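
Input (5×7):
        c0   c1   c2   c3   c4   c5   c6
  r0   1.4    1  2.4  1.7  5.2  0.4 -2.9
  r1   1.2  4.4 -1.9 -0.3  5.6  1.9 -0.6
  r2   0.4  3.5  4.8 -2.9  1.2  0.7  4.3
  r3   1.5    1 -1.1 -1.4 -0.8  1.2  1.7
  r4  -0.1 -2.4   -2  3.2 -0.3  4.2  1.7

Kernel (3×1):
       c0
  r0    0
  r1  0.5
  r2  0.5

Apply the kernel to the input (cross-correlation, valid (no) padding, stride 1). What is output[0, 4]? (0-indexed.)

The receptive field on the input at this output position is [5.2 / 5.6 / 1.2]. Elementwise product with the kernel and sum: 5.6·0.5 + 1.2·0.5.

3.4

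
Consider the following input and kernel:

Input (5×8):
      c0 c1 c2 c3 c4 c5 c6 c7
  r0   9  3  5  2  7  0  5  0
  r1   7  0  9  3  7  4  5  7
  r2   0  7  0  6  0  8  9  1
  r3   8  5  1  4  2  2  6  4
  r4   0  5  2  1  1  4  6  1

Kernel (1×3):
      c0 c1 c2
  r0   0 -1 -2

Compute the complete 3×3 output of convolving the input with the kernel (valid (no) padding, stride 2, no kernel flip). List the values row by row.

Output[0,0]: The receptive field on the input at this output position is [9 3 5]. Elementwise product with the kernel and sum: 3·-1 + 5·-2.
Output[0,1]: The receptive field on the input at this output position is [5 2 7]. Elementwise product with the kernel and sum: 2·-1 + 7·-2.

-13 -16 -10
-7 -6 -26
-9 -3 -16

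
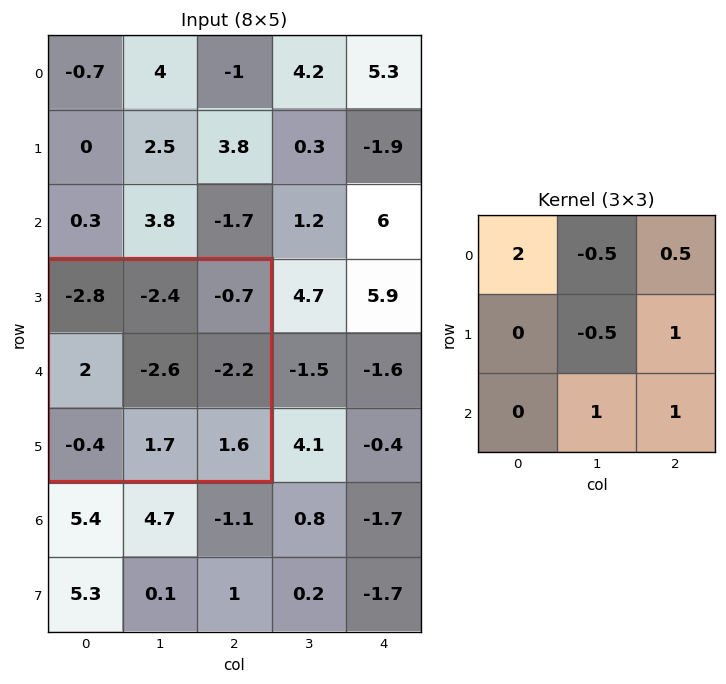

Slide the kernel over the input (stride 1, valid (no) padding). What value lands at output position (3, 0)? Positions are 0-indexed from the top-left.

The receptive field on the input at this output position is [-2.8 -2.4 -0.7 / 2 -2.6 -2.2 / -0.4 1.7 1.6]. Elementwise product with the kernel and sum: -2.8·2 + -2.4·-0.5 + -0.7·0.5 + -2.6·-0.5 + -2.2·1 + 1.7·1 + 1.6·1.

-2.35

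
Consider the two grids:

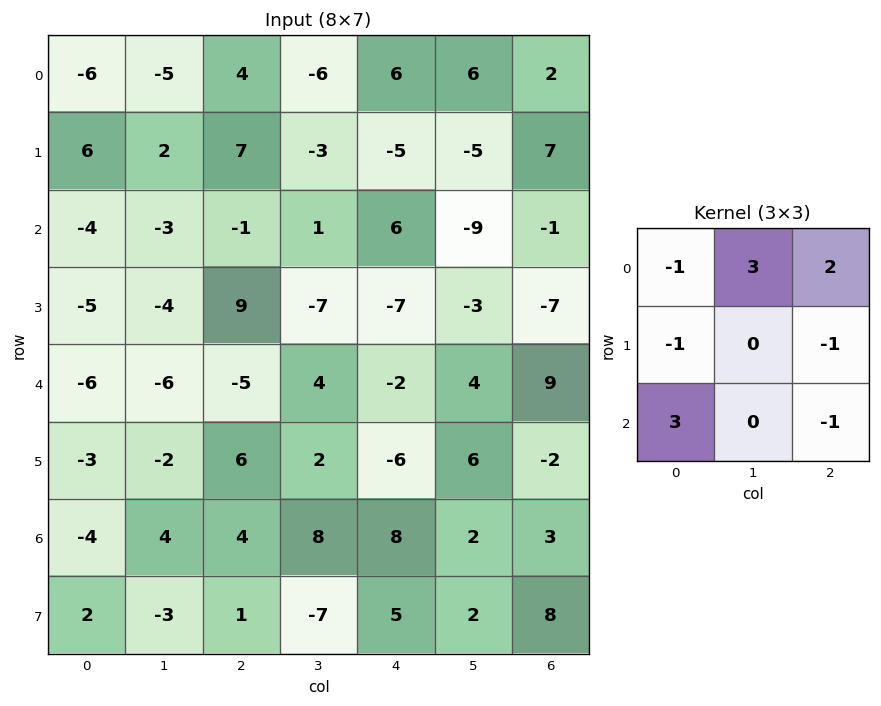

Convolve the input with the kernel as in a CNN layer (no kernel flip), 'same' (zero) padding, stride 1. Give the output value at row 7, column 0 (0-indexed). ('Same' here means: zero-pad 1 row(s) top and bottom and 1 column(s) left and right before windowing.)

-1

The receptive field on the zero-padded input at this output position is [0 -4 4 / 0 2 -3 / 0 0 0]. Elementwise product with the kernel and sum: 0·-1 + -4·3 + 4·2 + 0·-1 + -3·-1 + 0·3 + 0·-1.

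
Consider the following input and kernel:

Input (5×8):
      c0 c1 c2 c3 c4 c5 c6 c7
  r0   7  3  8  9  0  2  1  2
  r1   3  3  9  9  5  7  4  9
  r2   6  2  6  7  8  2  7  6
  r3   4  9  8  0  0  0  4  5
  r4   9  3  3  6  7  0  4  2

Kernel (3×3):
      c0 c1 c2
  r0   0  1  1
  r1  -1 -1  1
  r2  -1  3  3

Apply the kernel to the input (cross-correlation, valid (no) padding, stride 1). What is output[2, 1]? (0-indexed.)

20

The receptive field on the input at this output position is [2 6 7 / 9 8 0 / 3 3 6]. Elementwise product with the kernel and sum: 6·1 + 7·1 + 9·-1 + 8·-1 + 0·1 + 3·-1 + 3·3 + 6·3.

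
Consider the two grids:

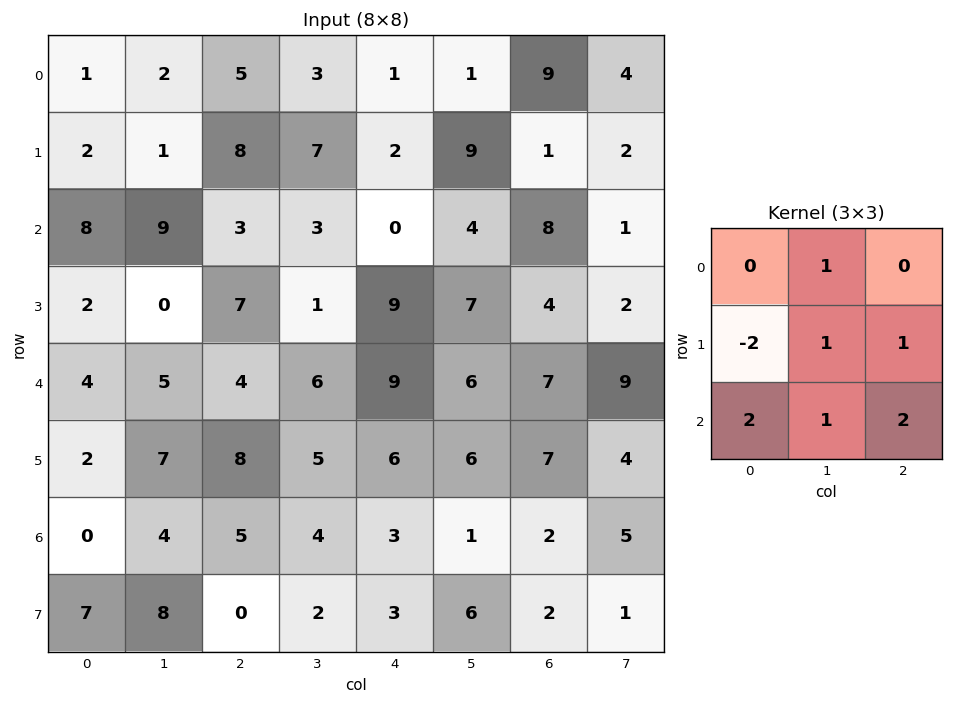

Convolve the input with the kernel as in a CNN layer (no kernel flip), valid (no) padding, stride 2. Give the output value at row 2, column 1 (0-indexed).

21

The receptive field on the input at this output position is [4 6 9 / 8 5 6 / 5 4 3]. Elementwise product with the kernel and sum: 6·1 + 8·-2 + 5·1 + 6·1 + 5·2 + 4·1 + 3·2.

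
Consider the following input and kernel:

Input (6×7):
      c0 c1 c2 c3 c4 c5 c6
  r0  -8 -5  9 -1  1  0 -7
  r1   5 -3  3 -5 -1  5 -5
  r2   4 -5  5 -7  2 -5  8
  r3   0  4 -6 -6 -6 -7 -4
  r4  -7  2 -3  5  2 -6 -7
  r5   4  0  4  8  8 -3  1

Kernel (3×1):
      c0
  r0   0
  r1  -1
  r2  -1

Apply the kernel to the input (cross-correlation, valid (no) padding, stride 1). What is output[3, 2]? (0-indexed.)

-1

The receptive field on the input at this output position is [-6 / -3 / 4]. Elementwise product with the kernel and sum: -3·-1 + 4·-1.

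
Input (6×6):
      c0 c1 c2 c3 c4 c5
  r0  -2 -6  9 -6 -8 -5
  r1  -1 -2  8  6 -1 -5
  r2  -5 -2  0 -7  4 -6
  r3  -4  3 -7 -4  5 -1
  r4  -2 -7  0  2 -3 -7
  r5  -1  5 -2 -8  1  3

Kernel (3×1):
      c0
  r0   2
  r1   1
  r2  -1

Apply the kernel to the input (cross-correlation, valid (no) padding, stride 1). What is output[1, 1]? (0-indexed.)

The receptive field on the input at this output position is [-2 / -2 / 3]. Elementwise product with the kernel and sum: -2·2 + -2·1 + 3·-1.

-9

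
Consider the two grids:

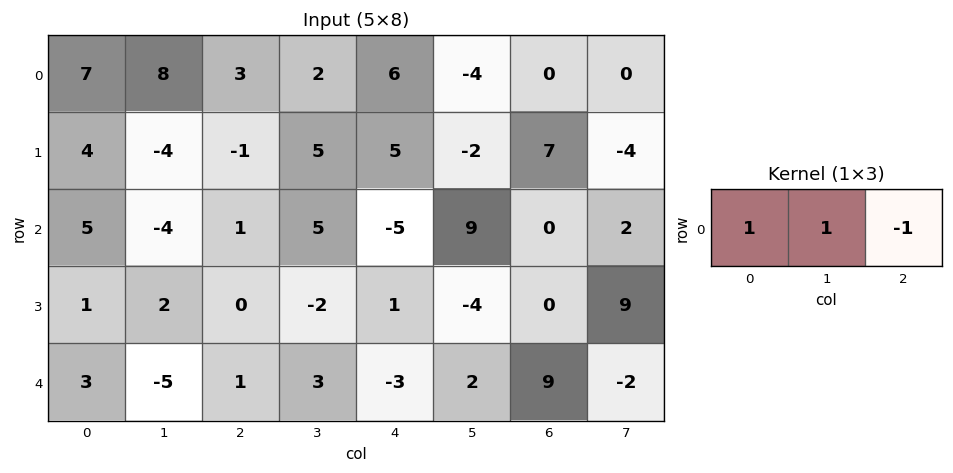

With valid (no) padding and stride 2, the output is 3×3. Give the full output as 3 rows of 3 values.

12 -1 2
0 11 4
-3 7 -10

Output[0,0]: The receptive field on the input at this output position is [7 8 3]. Elementwise product with the kernel and sum: 7·1 + 8·1 + 3·-1.
Output[0,1]: The receptive field on the input at this output position is [3 2 6]. Elementwise product with the kernel and sum: 3·1 + 2·1 + 6·-1.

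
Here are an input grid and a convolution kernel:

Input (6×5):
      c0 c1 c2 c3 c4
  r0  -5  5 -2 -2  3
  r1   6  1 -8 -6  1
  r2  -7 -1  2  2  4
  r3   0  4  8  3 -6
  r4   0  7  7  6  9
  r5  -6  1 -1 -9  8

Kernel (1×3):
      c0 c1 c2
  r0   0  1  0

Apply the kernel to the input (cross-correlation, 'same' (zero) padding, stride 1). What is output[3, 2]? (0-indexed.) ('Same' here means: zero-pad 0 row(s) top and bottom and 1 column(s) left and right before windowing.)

The receptive field on the zero-padded input at this output position is [4 8 3]. Elementwise product with the kernel and sum: 8·1.

8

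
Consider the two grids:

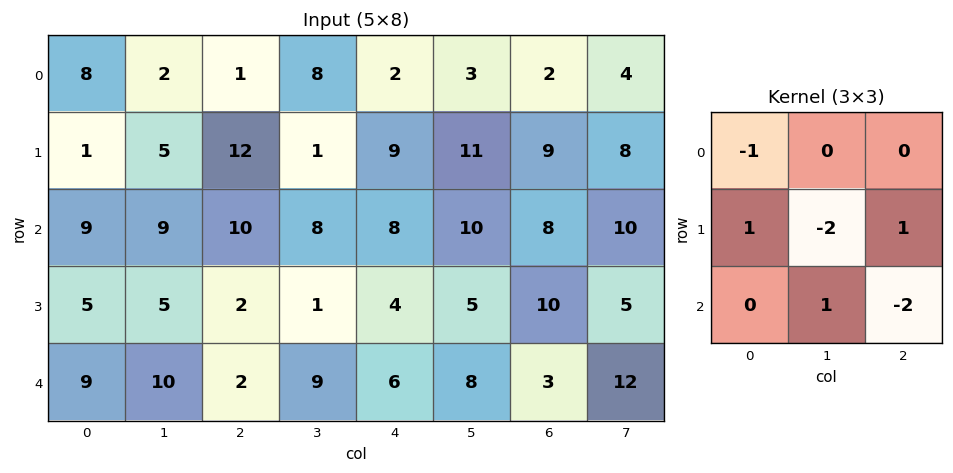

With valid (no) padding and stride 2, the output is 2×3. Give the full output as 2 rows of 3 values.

Output[0,0]: The receptive field on the input at this output position is [8 2 1 / 1 5 12 / 9 9 10]. Elementwise product with the kernel and sum: 8·-1 + 1·1 + 5·-2 + 12·1 + 9·1 + 10·-2.

-16 10 -12
-6 -9 -2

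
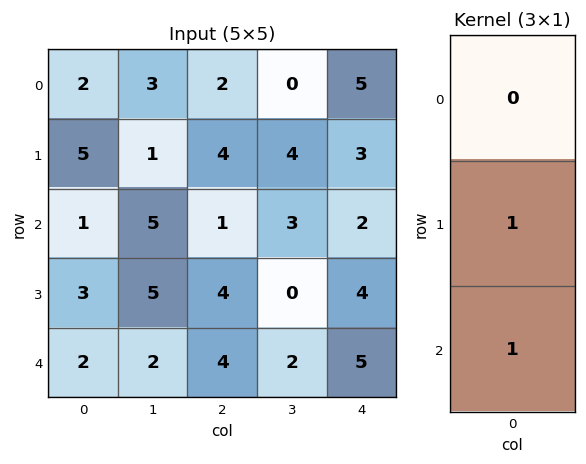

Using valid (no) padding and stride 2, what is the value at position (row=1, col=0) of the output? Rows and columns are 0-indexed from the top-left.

The receptive field on the input at this output position is [1 / 3 / 2]. Elementwise product with the kernel and sum: 3·1 + 2·1.

5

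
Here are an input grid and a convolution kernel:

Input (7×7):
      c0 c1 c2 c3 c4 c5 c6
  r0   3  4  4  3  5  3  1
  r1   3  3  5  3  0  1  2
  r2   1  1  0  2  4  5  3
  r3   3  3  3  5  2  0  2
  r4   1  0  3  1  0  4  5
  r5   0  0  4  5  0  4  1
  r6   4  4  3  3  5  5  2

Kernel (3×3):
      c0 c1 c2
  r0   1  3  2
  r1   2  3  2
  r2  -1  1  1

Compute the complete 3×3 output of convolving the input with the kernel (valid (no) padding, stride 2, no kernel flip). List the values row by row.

Output[0,0]: The receptive field on the input at this output position is [3 4 4 / 3 3 5 / 1 1 0]. Elementwise product with the kernel and sum: 3·1 + 4·3 + 4·2 + 3·2 + 3·3 + 5·2 + 1·-1 + 1·1 + 0·1.

48 48 27
27 37 42
18 34 38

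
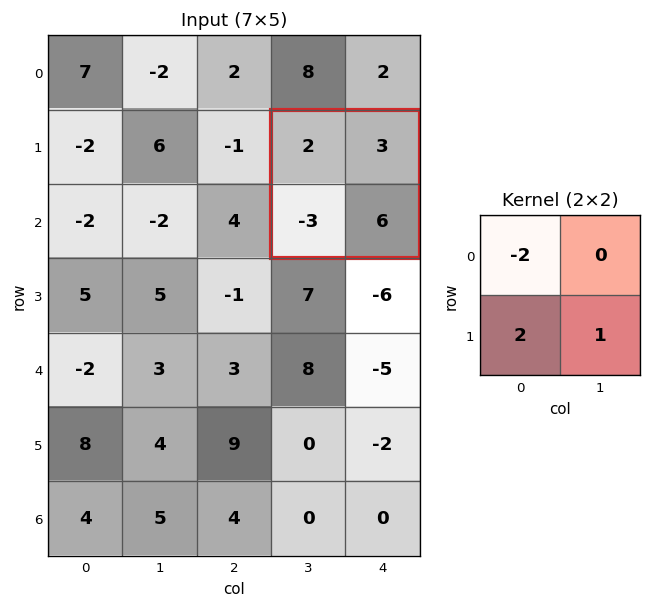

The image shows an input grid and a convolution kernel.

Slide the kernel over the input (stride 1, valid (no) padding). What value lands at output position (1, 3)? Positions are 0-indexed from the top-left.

The receptive field on the input at this output position is [2 3 / -3 6]. Elementwise product with the kernel and sum: 2·-2 + -3·2 + 6·1.

-4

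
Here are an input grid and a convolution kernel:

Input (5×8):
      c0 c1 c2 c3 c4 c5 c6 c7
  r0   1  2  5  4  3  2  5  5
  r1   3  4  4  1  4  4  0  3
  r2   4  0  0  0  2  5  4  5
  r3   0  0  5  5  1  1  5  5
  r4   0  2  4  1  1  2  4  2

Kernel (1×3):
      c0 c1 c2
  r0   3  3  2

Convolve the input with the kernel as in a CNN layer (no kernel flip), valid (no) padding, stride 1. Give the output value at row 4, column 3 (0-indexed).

10

The receptive field on the input at this output position is [1 1 2]. Elementwise product with the kernel and sum: 1·3 + 1·3 + 2·2.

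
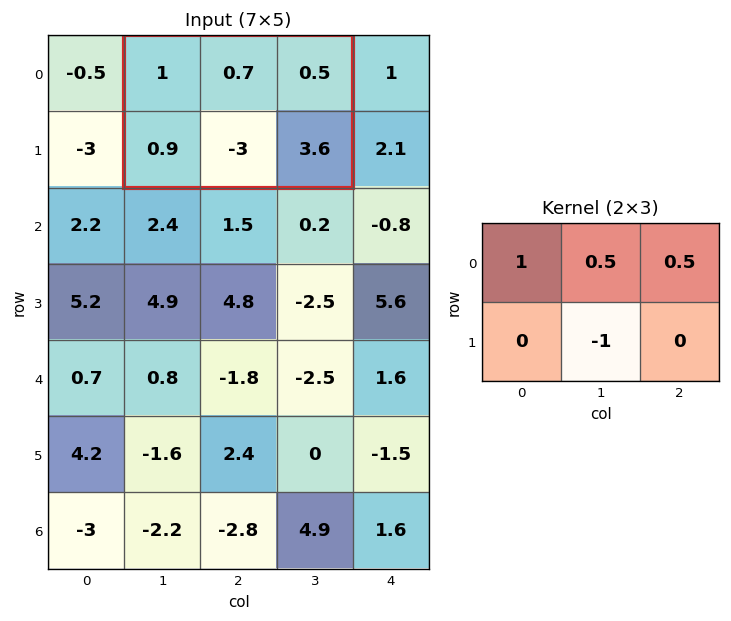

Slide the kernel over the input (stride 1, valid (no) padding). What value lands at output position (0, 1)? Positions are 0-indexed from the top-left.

4.6

The receptive field on the input at this output position is [1 0.7 0.5 / 0.9 -3 3.6]. Elementwise product with the kernel and sum: 1·1 + 0.7·0.5 + 0.5·0.5 + -3·-1.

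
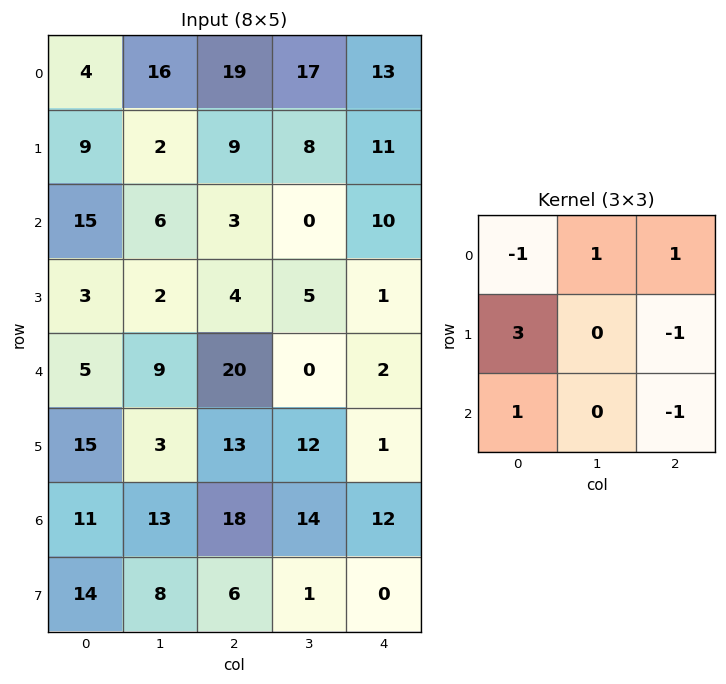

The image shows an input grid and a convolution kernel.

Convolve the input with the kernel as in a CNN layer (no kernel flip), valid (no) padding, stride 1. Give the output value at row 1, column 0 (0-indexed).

43

The receptive field on the input at this output position is [9 2 9 / 15 6 3 / 3 2 4]. Elementwise product with the kernel and sum: 9·-1 + 2·1 + 9·1 + 15·3 + 3·-1 + 3·1 + 4·-1.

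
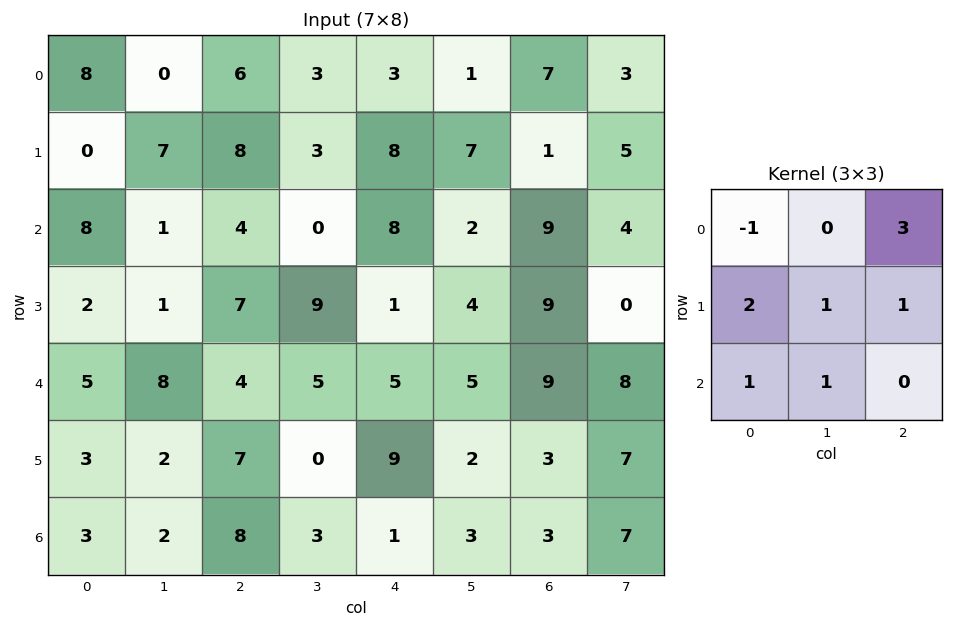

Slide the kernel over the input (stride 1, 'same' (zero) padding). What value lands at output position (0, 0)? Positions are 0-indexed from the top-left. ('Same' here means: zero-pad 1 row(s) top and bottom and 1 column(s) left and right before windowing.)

The receptive field on the zero-padded input at this output position is [0 0 0 / 0 8 0 / 0 0 7]. Elementwise product with the kernel and sum: 0·-1 + 0·3 + 0·2 + 8·1 + 0·1 + 0·1 + 0·1.

8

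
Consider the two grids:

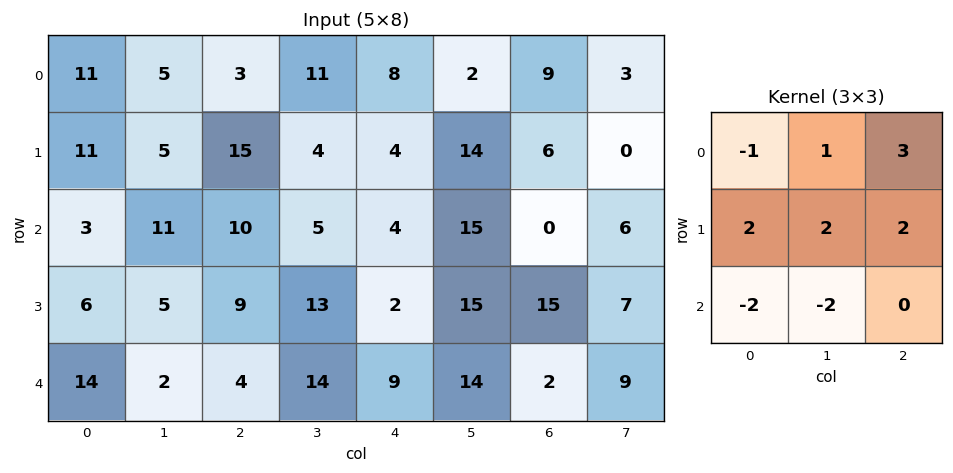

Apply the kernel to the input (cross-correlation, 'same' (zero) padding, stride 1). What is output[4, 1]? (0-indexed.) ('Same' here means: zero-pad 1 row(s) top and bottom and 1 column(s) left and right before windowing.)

The receptive field on the zero-padded input at this output position is [6 5 9 / 14 2 4 / 0 0 0]. Elementwise product with the kernel and sum: 6·-1 + 5·1 + 9·3 + 14·2 + 2·2 + 4·2 + 0·-2 + 0·-2.

66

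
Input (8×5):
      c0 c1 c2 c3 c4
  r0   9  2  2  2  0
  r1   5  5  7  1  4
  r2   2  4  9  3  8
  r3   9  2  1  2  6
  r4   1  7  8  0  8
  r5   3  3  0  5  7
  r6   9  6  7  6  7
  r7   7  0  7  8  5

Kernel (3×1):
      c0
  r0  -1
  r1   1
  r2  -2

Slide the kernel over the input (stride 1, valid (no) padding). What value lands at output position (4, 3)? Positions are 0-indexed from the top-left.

The receptive field on the input at this output position is [0 / 5 / 6]. Elementwise product with the kernel and sum: 0·-1 + 5·1 + 6·-2.

-7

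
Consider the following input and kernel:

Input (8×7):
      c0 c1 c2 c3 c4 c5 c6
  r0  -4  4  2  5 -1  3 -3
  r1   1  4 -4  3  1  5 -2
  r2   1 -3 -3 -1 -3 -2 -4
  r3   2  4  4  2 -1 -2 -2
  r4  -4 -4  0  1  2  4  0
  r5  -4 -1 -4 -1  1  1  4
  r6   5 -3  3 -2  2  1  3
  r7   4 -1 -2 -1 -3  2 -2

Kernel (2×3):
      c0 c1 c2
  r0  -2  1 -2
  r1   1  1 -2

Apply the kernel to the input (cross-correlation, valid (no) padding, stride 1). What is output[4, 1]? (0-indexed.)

The receptive field on the input at this output position is [-4 0 1 / -1 -4 -1]. Elementwise product with the kernel and sum: -4·-2 + 0·1 + 1·-2 + -1·1 + -4·1 + -1·-2.

3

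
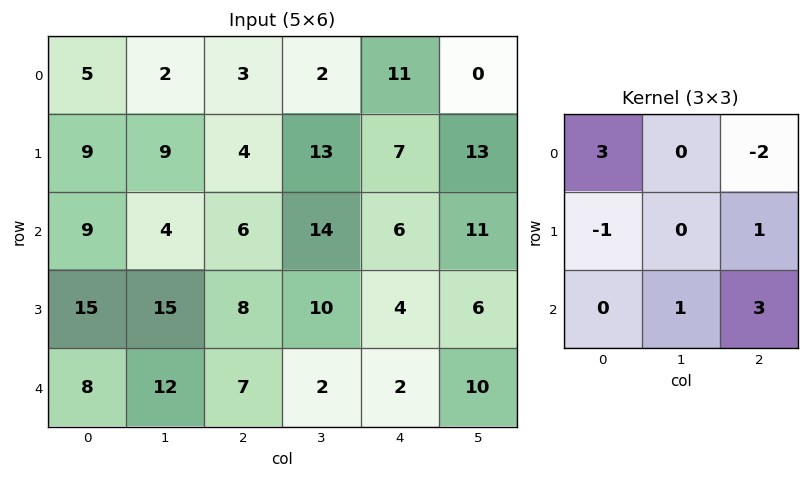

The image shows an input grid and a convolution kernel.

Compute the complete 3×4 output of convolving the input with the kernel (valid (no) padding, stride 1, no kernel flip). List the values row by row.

26 54 22 45
55 49 20 32
41 -8 10 48

Output[0,0]: The receptive field on the input at this output position is [5 2 3 / 9 9 4 / 9 4 6]. Elementwise product with the kernel and sum: 5·3 + 3·-2 + 9·-1 + 4·1 + 4·1 + 6·3.
Output[0,1]: The receptive field on the input at this output position is [2 3 2 / 9 4 13 / 4 6 14]. Elementwise product with the kernel and sum: 2·3 + 2·-2 + 9·-1 + 13·1 + 6·1 + 14·3.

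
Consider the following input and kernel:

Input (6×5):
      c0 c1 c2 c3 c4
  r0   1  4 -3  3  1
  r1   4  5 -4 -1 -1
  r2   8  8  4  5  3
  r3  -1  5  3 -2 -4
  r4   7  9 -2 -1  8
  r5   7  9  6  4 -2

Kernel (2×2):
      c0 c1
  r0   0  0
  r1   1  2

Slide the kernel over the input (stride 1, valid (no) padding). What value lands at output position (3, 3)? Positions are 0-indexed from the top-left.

15

The receptive field on the input at this output position is [-2 -4 / -1 8]. Elementwise product with the kernel and sum: -1·1 + 8·2.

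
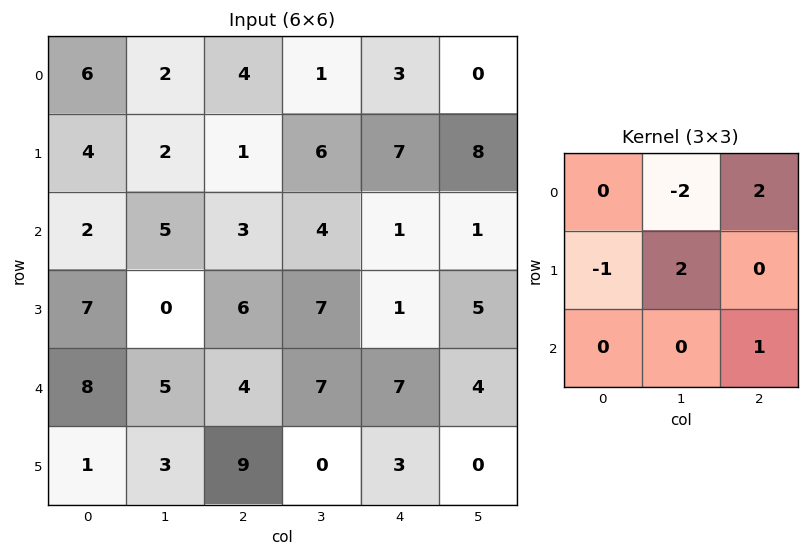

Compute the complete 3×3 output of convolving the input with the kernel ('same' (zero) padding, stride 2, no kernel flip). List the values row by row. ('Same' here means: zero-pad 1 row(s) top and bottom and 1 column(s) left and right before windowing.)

Output[0,0]: The receptive field on the zero-padded input at this output position is [0 0 0 / 0 6 2 / 0 4 2]. Elementwise product with the kernel and sum: 0·-2 + 0·2 + 0·-1 + 6·2 + 2·1.
Output[0,1]: The receptive field on the zero-padded input at this output position is [0 0 0 / 2 4 1 / 2 1 6]. Elementwise product with the kernel and sum: 0·-2 + 0·2 + 2·-1 + 4·2 + 6·1.

14 12 13
0 18 5
5 5 15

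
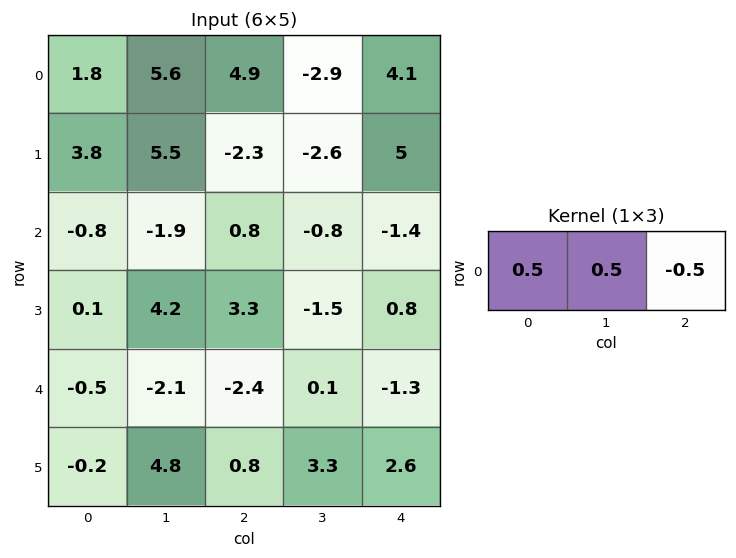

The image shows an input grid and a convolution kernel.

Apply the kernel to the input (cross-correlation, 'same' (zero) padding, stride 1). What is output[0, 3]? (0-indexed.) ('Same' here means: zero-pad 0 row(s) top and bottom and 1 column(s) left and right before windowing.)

The receptive field on the zero-padded input at this output position is [4.9 -2.9 4.1]. Elementwise product with the kernel and sum: 4.9·0.5 + -2.9·0.5 + 4.1·-0.5.

-1.05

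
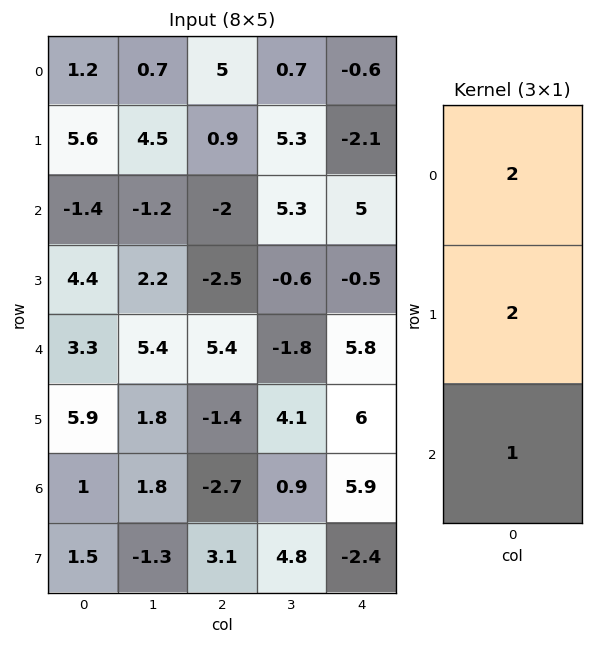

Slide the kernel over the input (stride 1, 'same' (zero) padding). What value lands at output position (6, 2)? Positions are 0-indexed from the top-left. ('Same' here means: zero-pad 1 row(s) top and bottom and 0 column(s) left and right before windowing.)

The receptive field on the zero-padded input at this output position is [-1.4 / -2.7 / 3.1]. Elementwise product with the kernel and sum: -1.4·2 + -2.7·2 + 3.1·1.

-5.1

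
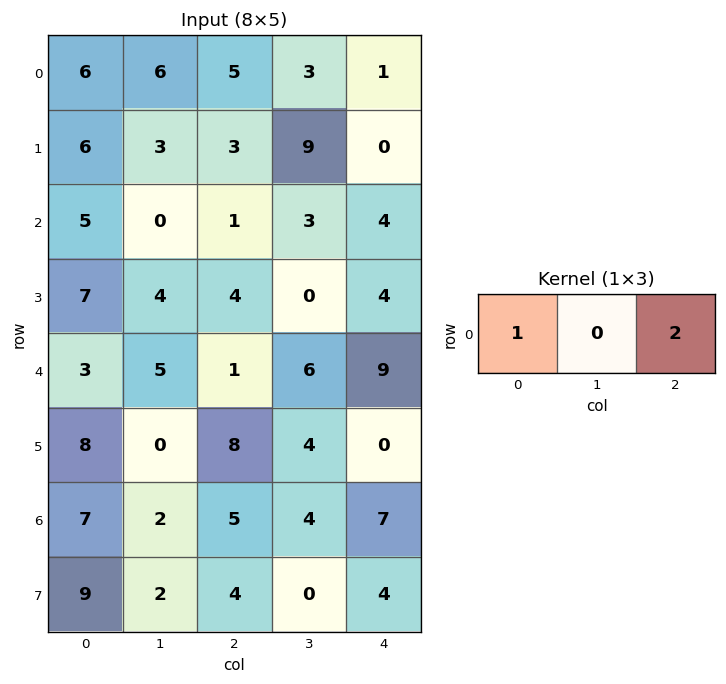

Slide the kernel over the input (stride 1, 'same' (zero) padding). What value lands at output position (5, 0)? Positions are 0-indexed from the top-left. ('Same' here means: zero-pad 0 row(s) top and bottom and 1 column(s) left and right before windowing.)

The receptive field on the zero-padded input at this output position is [0 8 0]. Elementwise product with the kernel and sum: 0·1 + 0·2.

0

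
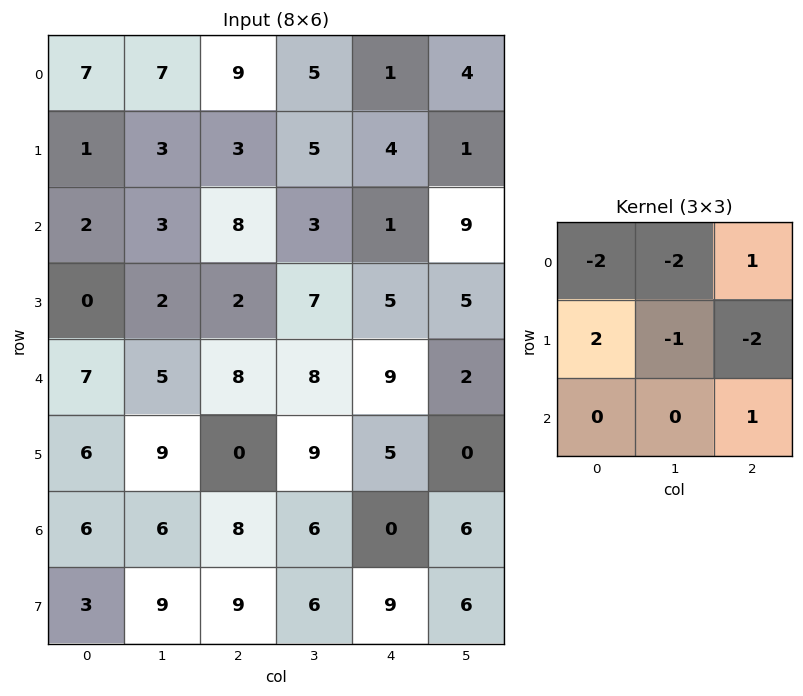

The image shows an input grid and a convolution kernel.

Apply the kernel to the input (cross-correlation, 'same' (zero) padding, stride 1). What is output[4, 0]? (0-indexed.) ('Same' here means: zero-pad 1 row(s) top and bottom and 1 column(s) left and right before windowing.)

The receptive field on the zero-padded input at this output position is [0 0 2 / 0 7 5 / 0 6 9]. Elementwise product with the kernel and sum: 0·-2 + 0·-2 + 2·1 + 0·2 + 7·-1 + 5·-2 + 9·1.

-6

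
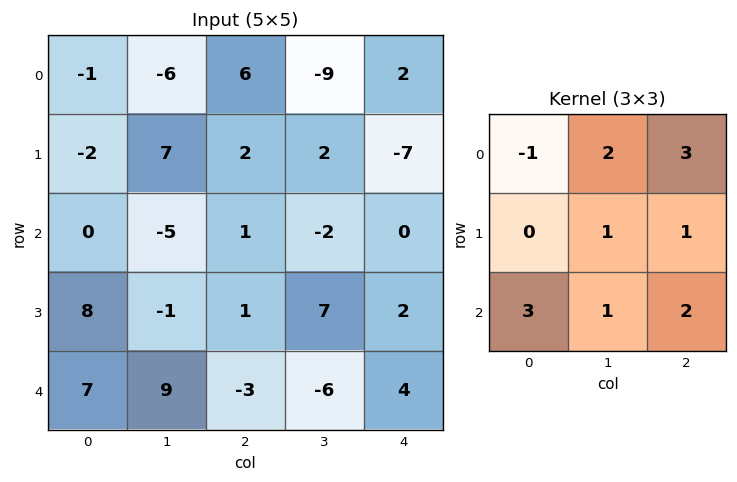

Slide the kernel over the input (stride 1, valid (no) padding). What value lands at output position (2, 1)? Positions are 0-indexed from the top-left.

21

The receptive field on the input at this output position is [-5 1 -2 / -1 1 7 / 9 -3 -6]. Elementwise product with the kernel and sum: -5·-1 + 1·2 + -2·3 + 1·1 + 7·1 + 9·3 + -3·1 + -6·2.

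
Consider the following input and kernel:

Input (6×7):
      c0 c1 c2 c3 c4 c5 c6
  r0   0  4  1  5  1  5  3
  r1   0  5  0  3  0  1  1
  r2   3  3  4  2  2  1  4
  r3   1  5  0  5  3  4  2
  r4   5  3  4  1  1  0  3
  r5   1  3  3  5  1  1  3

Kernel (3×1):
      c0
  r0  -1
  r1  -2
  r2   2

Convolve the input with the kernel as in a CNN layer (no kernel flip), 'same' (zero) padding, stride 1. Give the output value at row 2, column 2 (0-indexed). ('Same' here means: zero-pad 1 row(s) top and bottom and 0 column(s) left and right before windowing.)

The receptive field on the zero-padded input at this output position is [0 / 4 / 0]. Elementwise product with the kernel and sum: 0·-1 + 4·-2 + 0·2.

-8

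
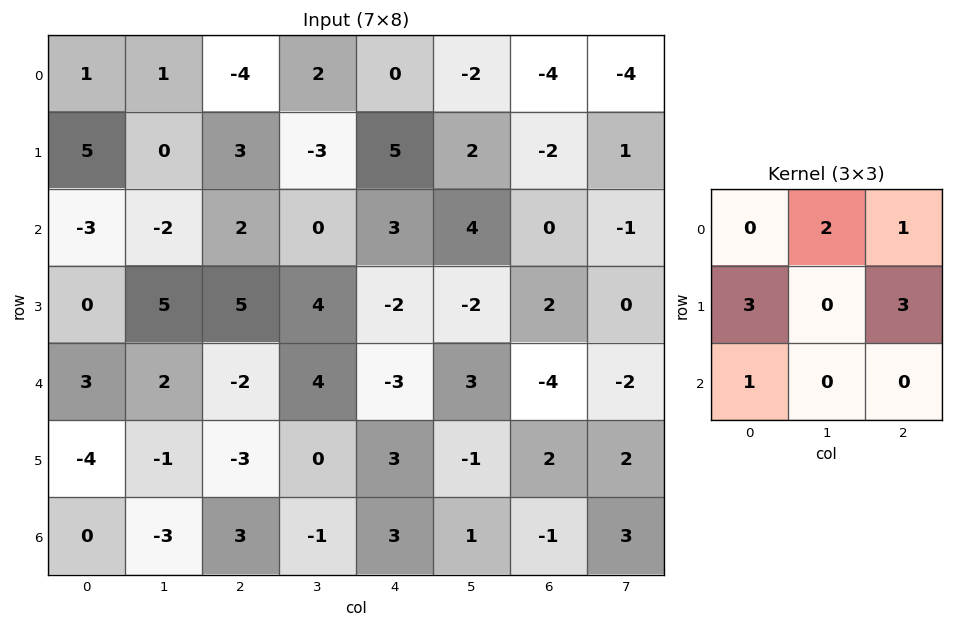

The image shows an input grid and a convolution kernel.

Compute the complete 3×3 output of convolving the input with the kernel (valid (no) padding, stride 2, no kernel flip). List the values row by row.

Output[0,0]: The receptive field on the input at this output position is [1 1 -4 / 5 0 3 / -3 -2 2]. Elementwise product with the kernel and sum: 1·2 + -4·1 + 5·3 + 3·3 + -3·1.
Output[0,1]: The receptive field on the input at this output position is [-4 2 0 / 3 -3 5 / 2 0 3]. Elementwise product with the kernel and sum: 2·2 + 0·1 + 3·3 + 5·3 + 2·1.

19 30 4
16 10 5
-19 8 20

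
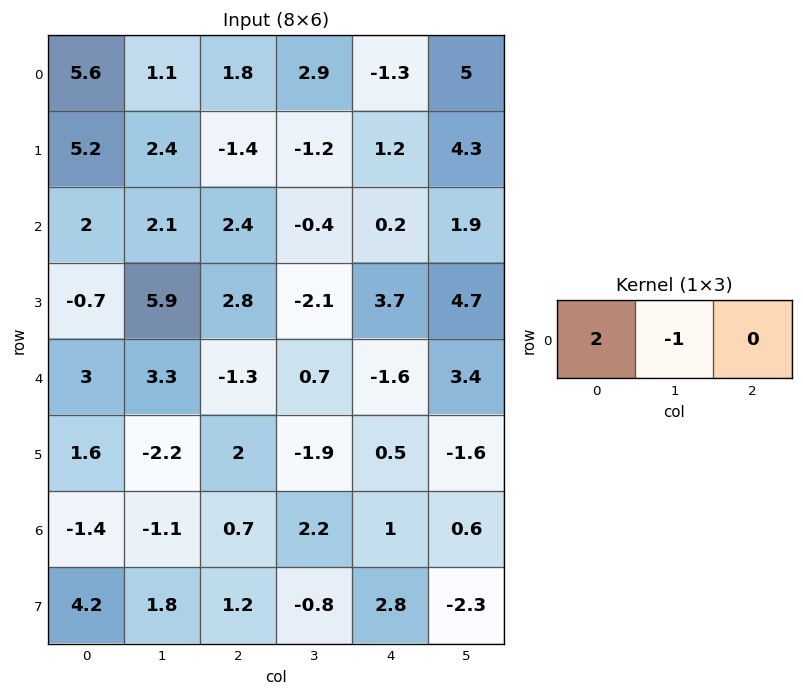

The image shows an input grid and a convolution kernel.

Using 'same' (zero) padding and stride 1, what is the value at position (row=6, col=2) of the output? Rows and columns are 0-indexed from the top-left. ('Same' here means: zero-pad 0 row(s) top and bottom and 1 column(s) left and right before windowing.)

The receptive field on the zero-padded input at this output position is [-1.1 0.7 2.2]. Elementwise product with the kernel and sum: -1.1·2 + 0.7·-1.

-2.9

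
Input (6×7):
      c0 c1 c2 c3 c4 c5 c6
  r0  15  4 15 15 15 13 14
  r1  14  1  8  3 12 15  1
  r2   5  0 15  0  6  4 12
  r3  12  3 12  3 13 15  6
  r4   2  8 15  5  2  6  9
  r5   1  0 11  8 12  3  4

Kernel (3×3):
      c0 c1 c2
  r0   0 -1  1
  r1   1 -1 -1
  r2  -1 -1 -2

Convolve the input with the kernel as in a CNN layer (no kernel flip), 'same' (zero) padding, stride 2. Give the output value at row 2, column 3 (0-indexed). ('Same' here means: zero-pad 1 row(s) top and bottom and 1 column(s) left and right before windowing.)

-16

The receptive field on the zero-padded input at this output position is [15 6 0 / 6 9 0 / 3 4 0]. Elementwise product with the kernel and sum: 6·-1 + 0·1 + 6·1 + 9·-1 + 0·-1 + 3·-1 + 4·-1 + 0·-2.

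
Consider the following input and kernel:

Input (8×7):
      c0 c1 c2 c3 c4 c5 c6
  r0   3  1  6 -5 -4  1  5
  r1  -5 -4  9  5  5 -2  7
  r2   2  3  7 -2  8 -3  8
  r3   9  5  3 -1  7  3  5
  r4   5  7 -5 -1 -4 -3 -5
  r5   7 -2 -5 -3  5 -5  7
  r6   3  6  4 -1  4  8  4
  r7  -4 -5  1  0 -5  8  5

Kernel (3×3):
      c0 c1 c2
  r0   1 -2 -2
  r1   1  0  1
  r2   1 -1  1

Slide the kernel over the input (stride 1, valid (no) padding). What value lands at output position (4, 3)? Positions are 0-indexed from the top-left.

The receptive field on the input at this output position is [-1 -4 -3 / -3 5 -5 / -1 4 8]. Elementwise product with the kernel and sum: -1·1 + -4·-2 + -3·-2 + -3·1 + -5·1 + -1·1 + 4·-1 + 8·1.

8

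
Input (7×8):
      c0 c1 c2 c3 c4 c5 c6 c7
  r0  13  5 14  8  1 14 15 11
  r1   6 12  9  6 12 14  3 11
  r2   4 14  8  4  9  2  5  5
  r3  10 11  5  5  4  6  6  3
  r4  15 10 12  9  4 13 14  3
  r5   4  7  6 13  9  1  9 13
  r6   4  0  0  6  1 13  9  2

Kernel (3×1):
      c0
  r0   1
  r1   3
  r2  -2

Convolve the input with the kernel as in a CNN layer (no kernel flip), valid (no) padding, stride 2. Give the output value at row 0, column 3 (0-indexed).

The receptive field on the input at this output position is [15 / 3 / 5]. Elementwise product with the kernel and sum: 15·1 + 3·3 + 5·-2.

14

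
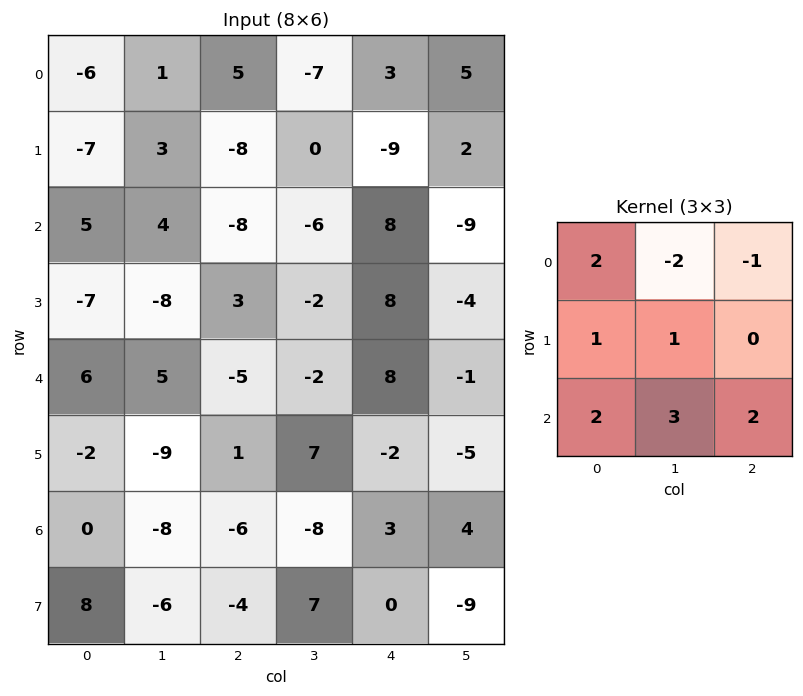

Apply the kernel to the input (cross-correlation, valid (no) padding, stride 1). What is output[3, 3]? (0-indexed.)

-12

The receptive field on the input at this output position is [-2 8 -4 / -2 8 -1 / 7 -2 -5]. Elementwise product with the kernel and sum: -2·2 + 8·-2 + -4·-1 + -2·1 + 8·1 + 7·2 + -2·3 + -5·2.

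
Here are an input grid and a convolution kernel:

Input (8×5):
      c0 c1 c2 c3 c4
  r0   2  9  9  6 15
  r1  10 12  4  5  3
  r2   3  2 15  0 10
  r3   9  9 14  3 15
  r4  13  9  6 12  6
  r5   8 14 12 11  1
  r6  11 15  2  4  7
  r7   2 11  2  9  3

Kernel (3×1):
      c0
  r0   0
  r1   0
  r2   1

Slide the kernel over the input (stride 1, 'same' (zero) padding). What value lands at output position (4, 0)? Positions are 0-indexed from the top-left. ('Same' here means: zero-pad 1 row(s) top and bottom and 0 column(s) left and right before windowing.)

The receptive field on the zero-padded input at this output position is [9 / 13 / 8]. Elementwise product with the kernel and sum: 8·1.

8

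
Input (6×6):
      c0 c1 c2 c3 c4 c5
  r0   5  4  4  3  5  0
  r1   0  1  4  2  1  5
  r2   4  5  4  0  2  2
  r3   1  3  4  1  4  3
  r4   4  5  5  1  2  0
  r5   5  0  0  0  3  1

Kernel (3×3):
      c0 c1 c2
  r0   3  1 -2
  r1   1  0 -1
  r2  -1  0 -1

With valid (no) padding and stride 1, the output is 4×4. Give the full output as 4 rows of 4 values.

Output[0,0]: The receptive field on the input at this output position is [5 4 4 / 0 1 4 / 4 5 4]. Elementwise product with the kernel and sum: 5·3 + 4·1 + 4·-2 + 0·1 + 4·-1 + 4·-1 + 4·-1.
Output[0,1]: The receptive field on the input at this output position is [4 4 3 / 1 4 2 / 5 4 0]. Elementwise product with the kernel and sum: 4·3 + 4·1 + 3·-2 + 1·1 + 2·-1 + 5·-1 + 0·-1.

-1 4 2 9
-12 4 6 -9
-3 15 1 -5
-8 15 5 1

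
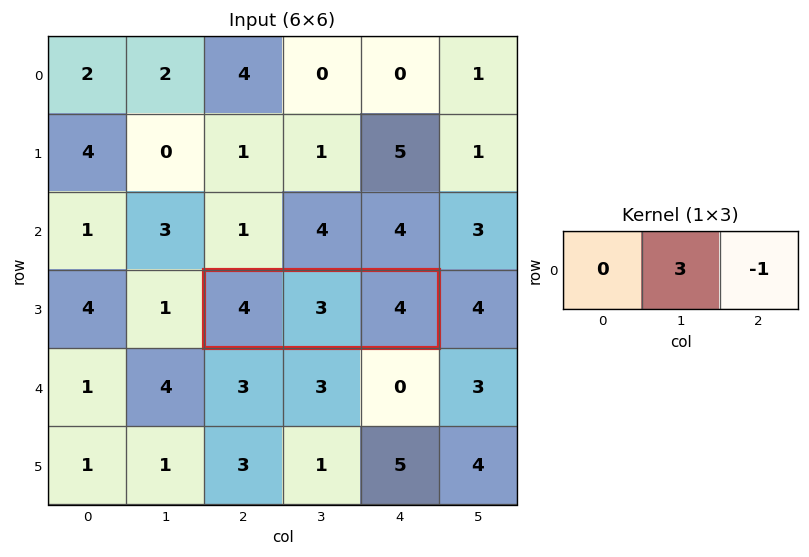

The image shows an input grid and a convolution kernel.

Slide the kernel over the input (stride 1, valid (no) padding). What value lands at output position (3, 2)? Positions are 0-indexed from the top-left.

The receptive field on the input at this output position is [4 3 4]. Elementwise product with the kernel and sum: 3·3 + 4·-1.

5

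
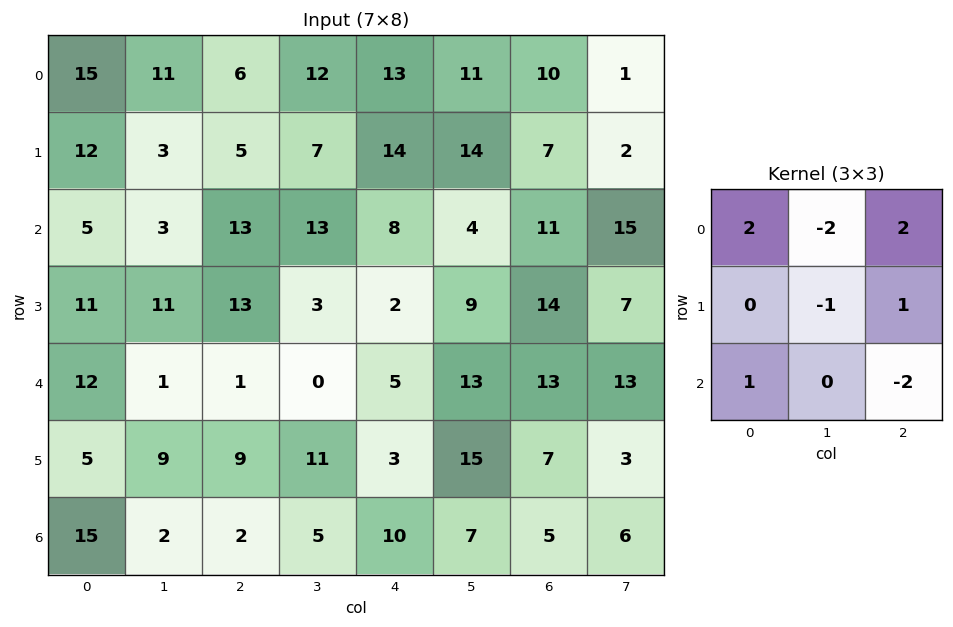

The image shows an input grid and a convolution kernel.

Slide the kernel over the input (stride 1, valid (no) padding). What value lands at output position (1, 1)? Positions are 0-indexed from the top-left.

15

The receptive field on the input at this output position is [3 5 7 / 3 13 13 / 11 13 3]. Elementwise product with the kernel and sum: 3·2 + 5·-2 + 7·2 + 13·-1 + 13·1 + 11·1 + 3·-2.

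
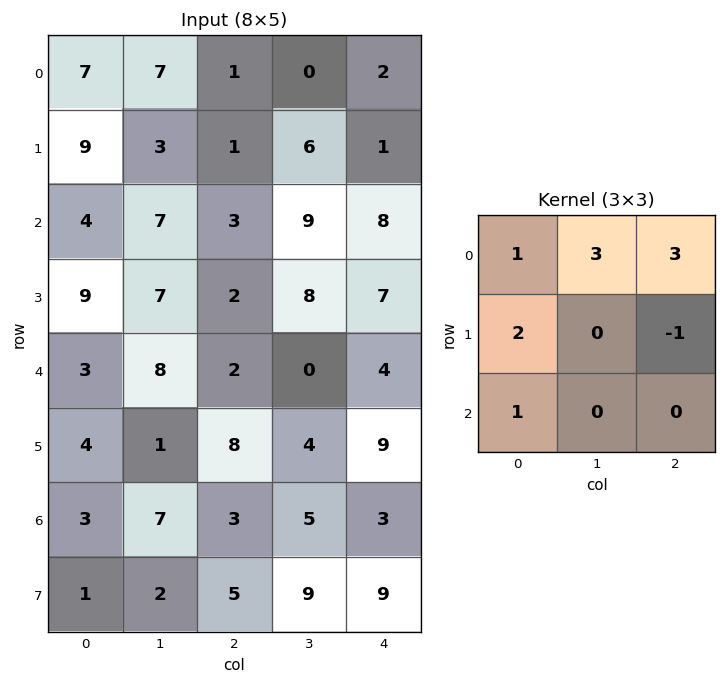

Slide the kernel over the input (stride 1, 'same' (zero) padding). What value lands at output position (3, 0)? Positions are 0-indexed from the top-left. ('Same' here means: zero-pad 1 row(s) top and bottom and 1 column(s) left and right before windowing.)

The receptive field on the zero-padded input at this output position is [0 4 7 / 0 9 7 / 0 3 8]. Elementwise product with the kernel and sum: 0·1 + 4·3 + 7·3 + 0·2 + 7·-1 + 0·1.

26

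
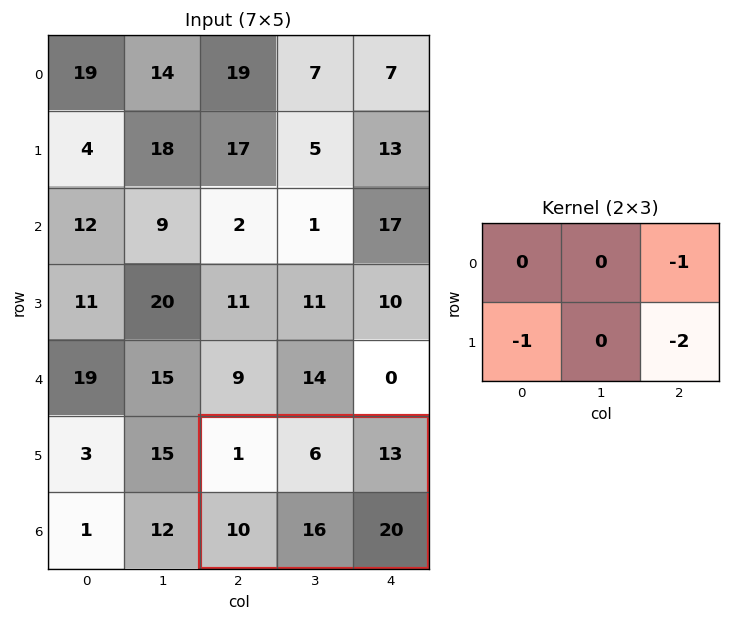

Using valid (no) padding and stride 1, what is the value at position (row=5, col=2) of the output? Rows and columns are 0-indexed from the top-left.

-63

The receptive field on the input at this output position is [1 6 13 / 10 16 20]. Elementwise product with the kernel and sum: 13·-1 + 10·-1 + 20·-2.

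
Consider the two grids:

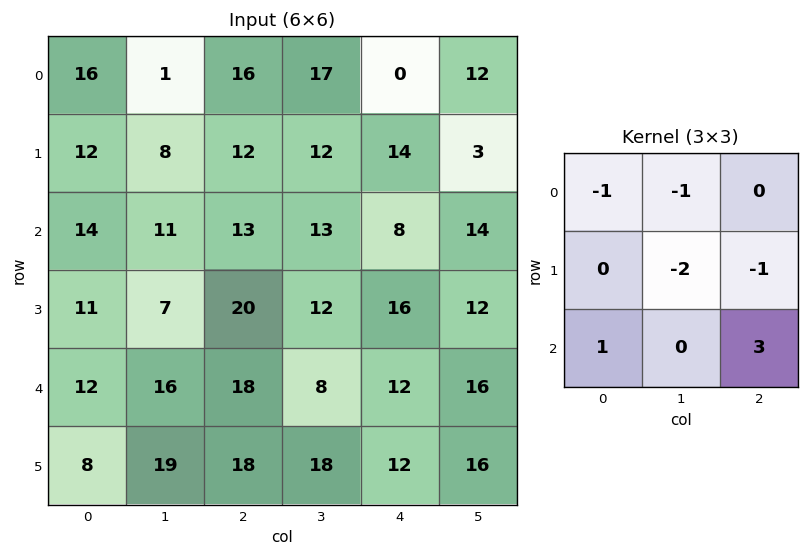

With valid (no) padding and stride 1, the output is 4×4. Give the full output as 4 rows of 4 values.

8 -3 -34 7
16 -16 10 -8
7 -36 -12 -9
-6 2 -6 -2

Output[0,0]: The receptive field on the input at this output position is [16 1 16 / 12 8 12 / 14 11 13]. Elementwise product with the kernel and sum: 16·-1 + 1·-1 + 8·-2 + 12·-1 + 14·1 + 13·3.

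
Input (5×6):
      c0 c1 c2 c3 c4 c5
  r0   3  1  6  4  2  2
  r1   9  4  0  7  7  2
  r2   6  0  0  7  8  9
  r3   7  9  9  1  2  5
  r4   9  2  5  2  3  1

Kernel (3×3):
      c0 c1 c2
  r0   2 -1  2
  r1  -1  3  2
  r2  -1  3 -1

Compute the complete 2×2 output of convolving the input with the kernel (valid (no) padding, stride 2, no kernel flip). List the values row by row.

Output[0,0]: The receptive field on the input at this output position is [3 1 6 / 9 4 0 / 6 0 0]. Elementwise product with the kernel and sum: 3·2 + 1·-1 + 6·2 + 9·-1 + 4·3 + 0·2 + 6·-1 + 0·3 + 0·-1.

14 60
42 5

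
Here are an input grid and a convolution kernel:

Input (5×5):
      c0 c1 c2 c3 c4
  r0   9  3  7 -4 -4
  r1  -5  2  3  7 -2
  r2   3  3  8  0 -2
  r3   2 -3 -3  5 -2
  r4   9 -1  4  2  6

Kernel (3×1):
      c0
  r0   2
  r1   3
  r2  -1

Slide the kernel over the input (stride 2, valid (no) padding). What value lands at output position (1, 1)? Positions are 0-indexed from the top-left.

The receptive field on the input at this output position is [8 / -3 / 4]. Elementwise product with the kernel and sum: 8·2 + -3·3 + 4·-1.

3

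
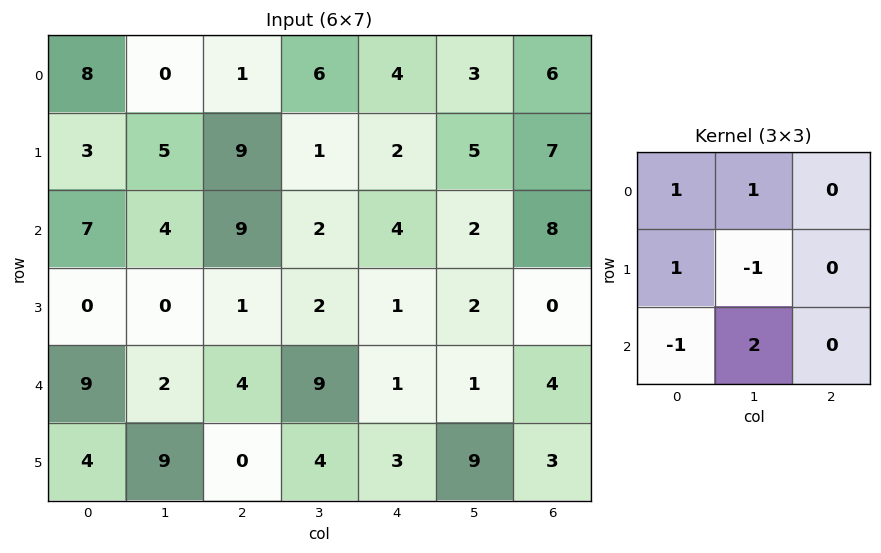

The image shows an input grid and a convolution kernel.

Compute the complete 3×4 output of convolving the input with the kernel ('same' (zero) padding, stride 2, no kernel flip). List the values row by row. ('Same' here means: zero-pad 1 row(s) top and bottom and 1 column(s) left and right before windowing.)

Output[0,0]: The receptive field on the zero-padded input at this output position is [0 0 0 / 0 8 0 / 0 3 5]. Elementwise product with the kernel and sum: 0·1 + 0·1 + 0·1 + 8·-1 + 0·-1 + 3·2.
Output[0,1]: The receptive field on the zero-padded input at this output position is [0 0 0 / 0 1 6 / 5 9 1]. Elementwise product with the kernel and sum: 0·1 + 0·1 + 0·1 + 1·-1 + 5·-1 + 9·2.

-2 12 5 6
-4 11 1 4
-1 -10 13 -4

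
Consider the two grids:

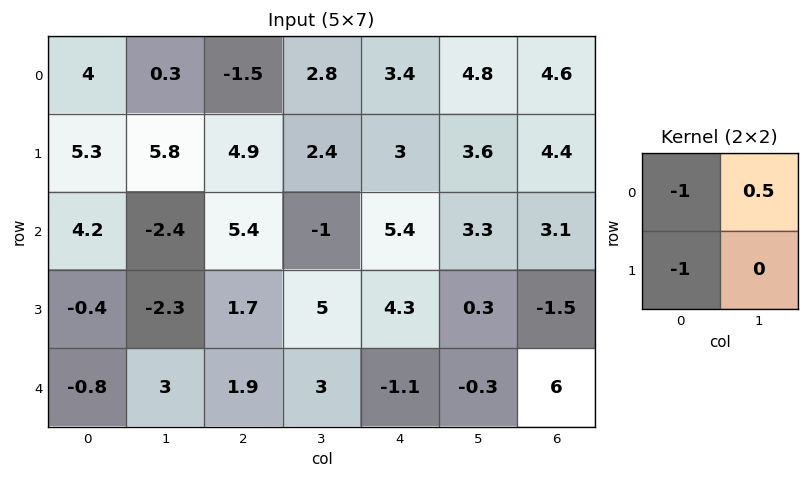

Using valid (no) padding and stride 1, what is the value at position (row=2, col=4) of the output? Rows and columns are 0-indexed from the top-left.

-8.05

The receptive field on the input at this output position is [5.4 3.3 / 4.3 0.3]. Elementwise product with the kernel and sum: 5.4·-1 + 3.3·0.5 + 4.3·-1.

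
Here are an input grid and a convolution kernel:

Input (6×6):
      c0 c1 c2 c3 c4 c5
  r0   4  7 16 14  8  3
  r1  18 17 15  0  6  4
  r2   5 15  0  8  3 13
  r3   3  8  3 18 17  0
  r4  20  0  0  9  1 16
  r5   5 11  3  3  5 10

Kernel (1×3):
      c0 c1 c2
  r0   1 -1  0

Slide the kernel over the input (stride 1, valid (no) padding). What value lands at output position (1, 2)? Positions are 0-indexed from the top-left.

15

The receptive field on the input at this output position is [15 0 6]. Elementwise product with the kernel and sum: 15·1 + 0·-1.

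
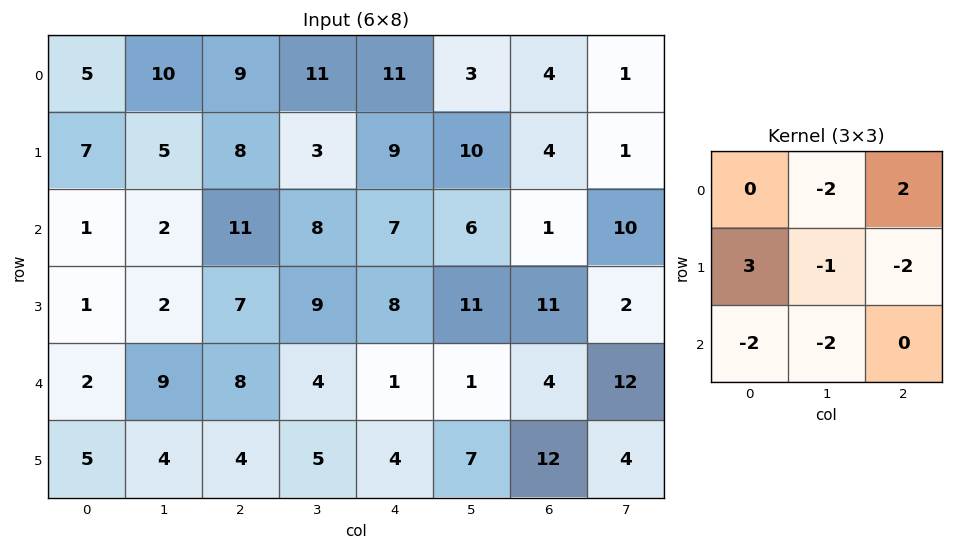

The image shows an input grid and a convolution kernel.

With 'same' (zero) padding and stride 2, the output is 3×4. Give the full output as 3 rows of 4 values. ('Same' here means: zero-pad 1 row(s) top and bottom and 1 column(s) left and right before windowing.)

Output[0,0]: The receptive field on the zero-padded input at this output position is [0 0 0 / 0 5 10 / 0 7 5]. Elementwise product with the kernel and sum: 0·-2 + 0·2 + 0·3 + 5·-1 + 10·-2 + 0·-2 + 7·-2.
Output[0,1]: The receptive field on the zero-padded input at this output position is [0 0 0 / 10 9 11 / 5 8 3]. Elementwise product with the kernel and sum: 0·-2 + 0·2 + 10·3 + 9·-1 + 11·-2 + 5·-2 + 8·-2.

-39 -27 -8 -25
-11 -49 -27 -53
-28 -1 -3 -81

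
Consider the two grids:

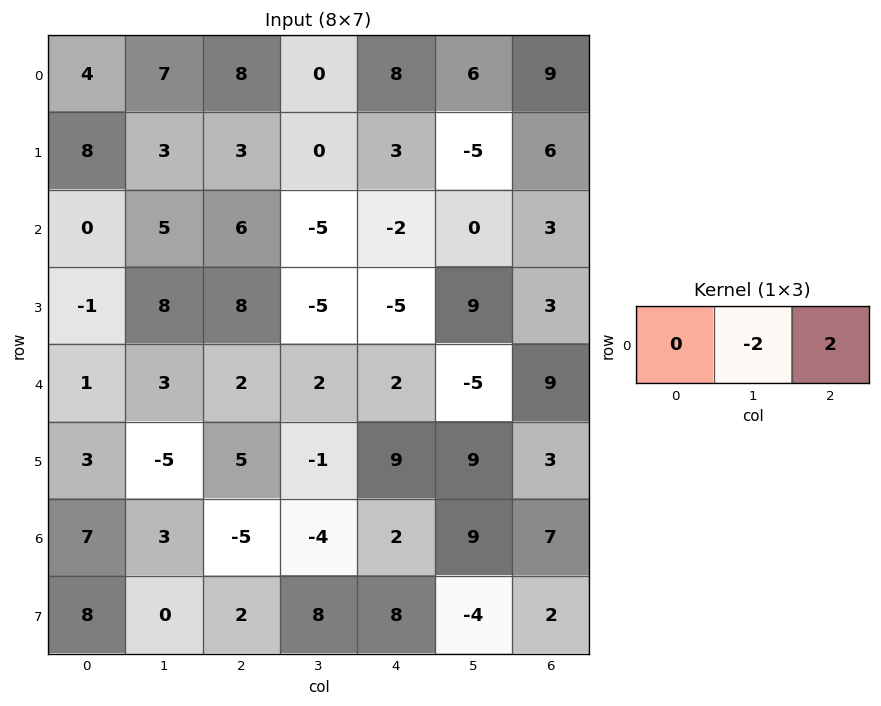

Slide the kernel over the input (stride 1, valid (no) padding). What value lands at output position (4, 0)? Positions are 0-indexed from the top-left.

The receptive field on the input at this output position is [1 3 2]. Elementwise product with the kernel and sum: 3·-2 + 2·2.

-2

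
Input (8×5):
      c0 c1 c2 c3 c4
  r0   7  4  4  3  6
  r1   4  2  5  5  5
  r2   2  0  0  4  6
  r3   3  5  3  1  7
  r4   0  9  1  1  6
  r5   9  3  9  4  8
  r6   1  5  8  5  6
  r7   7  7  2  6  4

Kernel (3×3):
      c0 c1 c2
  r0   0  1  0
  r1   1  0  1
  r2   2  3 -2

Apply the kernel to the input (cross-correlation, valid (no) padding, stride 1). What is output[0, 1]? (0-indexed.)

3

The receptive field on the input at this output position is [4 4 3 / 2 5 5 / 0 0 4]. Elementwise product with the kernel and sum: 4·1 + 2·1 + 5·1 + 0·2 + 0·3 + 4·-2.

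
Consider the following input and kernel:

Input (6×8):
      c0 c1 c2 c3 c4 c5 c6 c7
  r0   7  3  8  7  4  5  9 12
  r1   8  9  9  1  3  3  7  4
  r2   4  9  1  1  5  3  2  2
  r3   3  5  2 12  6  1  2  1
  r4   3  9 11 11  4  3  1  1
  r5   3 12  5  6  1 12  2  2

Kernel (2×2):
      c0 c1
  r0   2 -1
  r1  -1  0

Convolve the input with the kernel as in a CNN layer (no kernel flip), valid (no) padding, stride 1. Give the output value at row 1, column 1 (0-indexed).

The receptive field on the input at this output position is [9 9 / 9 1]. Elementwise product with the kernel and sum: 9·2 + 9·-1 + 9·-1.

0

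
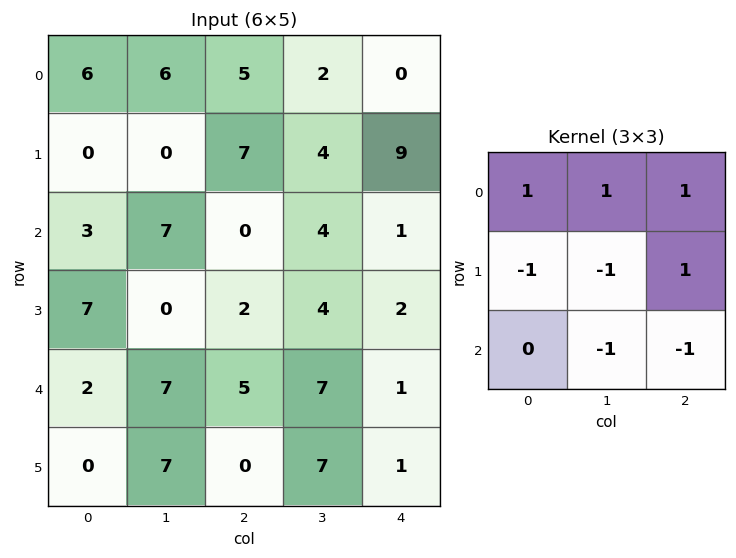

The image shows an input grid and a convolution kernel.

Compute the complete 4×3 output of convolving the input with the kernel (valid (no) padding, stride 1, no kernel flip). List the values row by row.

17 6 0
-5 2 11
-7 1 -7
-2 -6 -11

Output[0,0]: The receptive field on the input at this output position is [6 6 5 / 0 0 7 / 3 7 0]. Elementwise product with the kernel and sum: 6·1 + 6·1 + 5·1 + 0·-1 + 0·-1 + 7·1 + 7·-1 + 0·-1.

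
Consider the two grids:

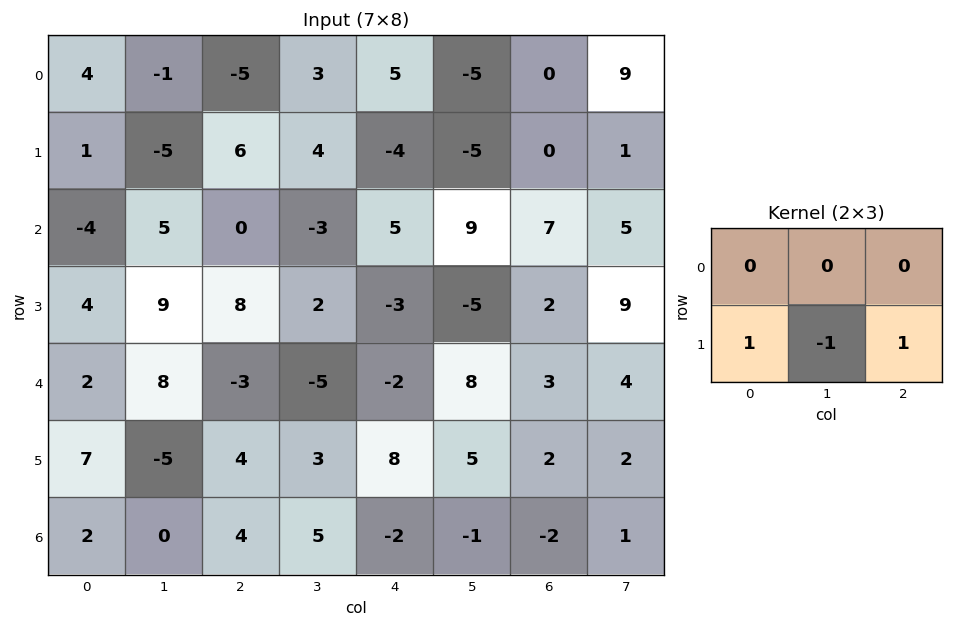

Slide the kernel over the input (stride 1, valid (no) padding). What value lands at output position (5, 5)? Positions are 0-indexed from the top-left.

2

The receptive field on the input at this output position is [5 2 2 / -1 -2 1]. Elementwise product with the kernel and sum: -1·1 + -2·-1 + 1·1.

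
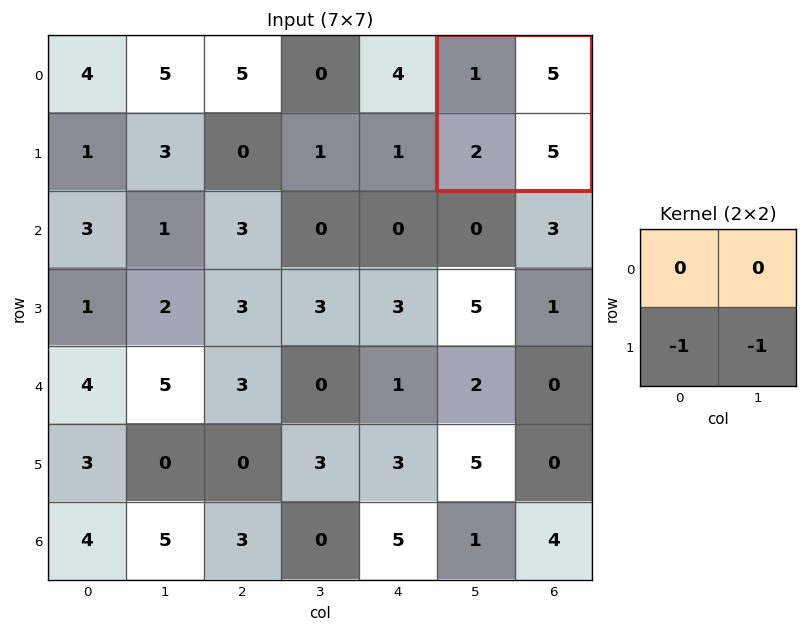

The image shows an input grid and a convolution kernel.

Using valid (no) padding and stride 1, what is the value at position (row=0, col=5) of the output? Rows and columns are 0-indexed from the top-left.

The receptive field on the input at this output position is [1 5 / 2 5]. Elementwise product with the kernel and sum: 2·-1 + 5·-1.

-7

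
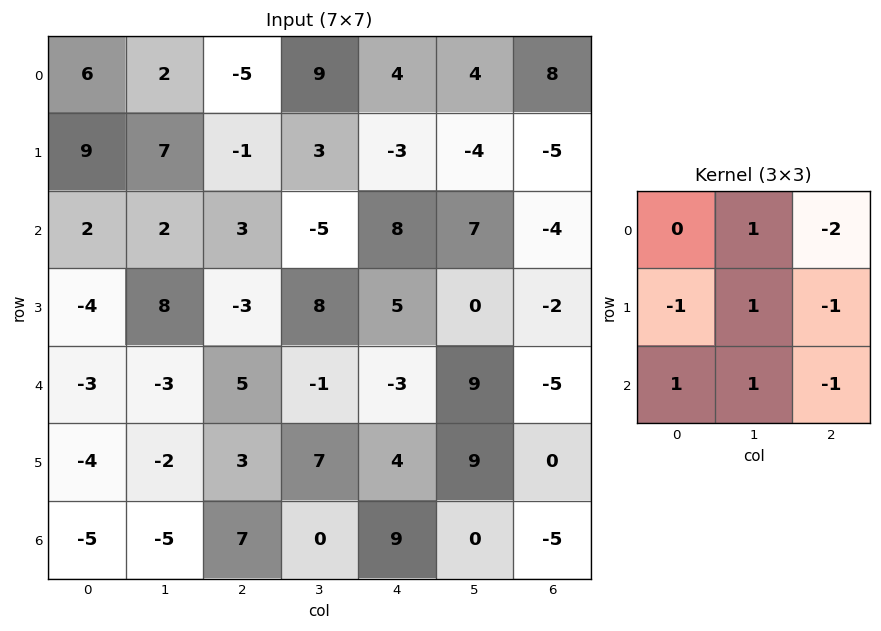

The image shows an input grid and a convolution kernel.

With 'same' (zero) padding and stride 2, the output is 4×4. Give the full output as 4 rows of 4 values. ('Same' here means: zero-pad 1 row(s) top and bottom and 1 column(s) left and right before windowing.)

6 -13 -5 -5
-17 -4 24 -18
-22 -16 -4 -7
0 1 -5 -5

Output[0,0]: The receptive field on the zero-padded input at this output position is [0 0 0 / 0 6 2 / 0 9 7]. Elementwise product with the kernel and sum: 0·1 + 0·-2 + 0·-1 + 6·1 + 2·-1 + 0·1 + 9·1 + 7·-1.
Output[0,1]: The receptive field on the zero-padded input at this output position is [0 0 0 / 2 -5 9 / 7 -1 3]. Elementwise product with the kernel and sum: 0·1 + 0·-2 + 2·-1 + -5·1 + 9·-1 + 7·1 + -1·1 + 3·-1.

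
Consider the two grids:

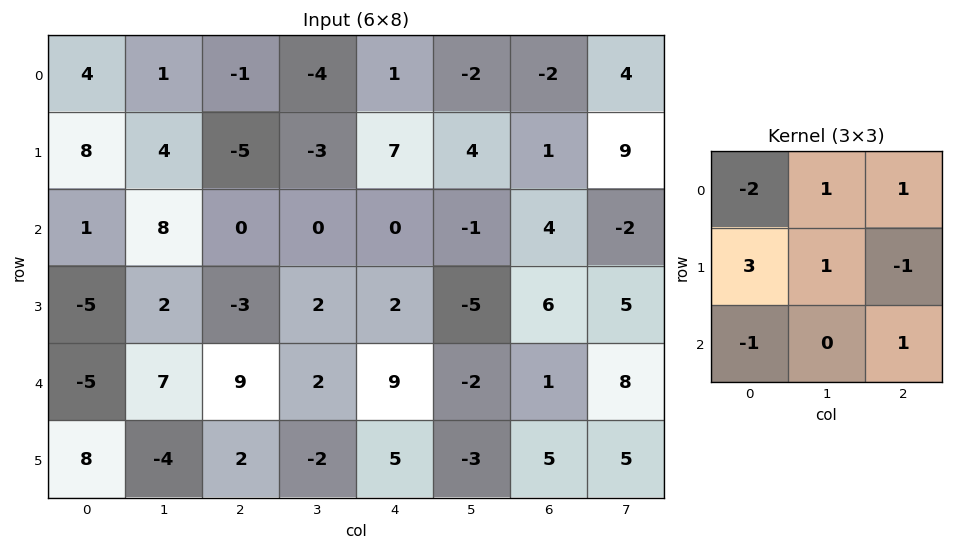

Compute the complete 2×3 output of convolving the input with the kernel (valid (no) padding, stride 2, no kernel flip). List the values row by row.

Output[0,0]: The receptive field on the input at this output position is [4 1 -1 / 8 4 -5 / 1 8 0]. Elementwise product with the kernel and sum: 4·-2 + 1·1 + -1·1 + 8·3 + 4·1 + -5·-1 + 1·-1 + 0·1.

24 -26 22
10 -9 -10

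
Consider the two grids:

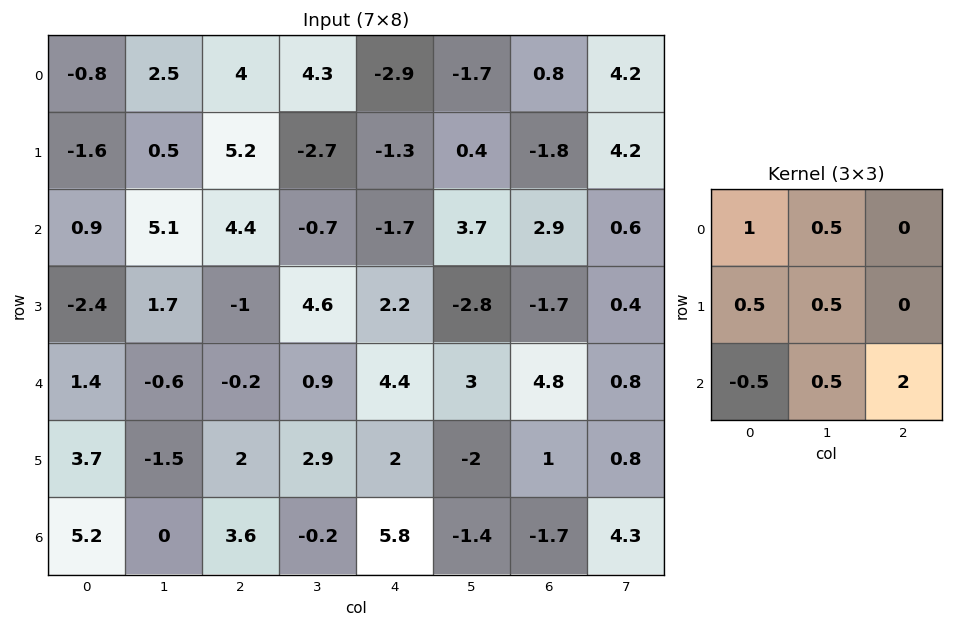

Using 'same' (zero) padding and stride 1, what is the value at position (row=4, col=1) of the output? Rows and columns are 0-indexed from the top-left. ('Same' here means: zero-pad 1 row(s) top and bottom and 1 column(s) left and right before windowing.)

The receptive field on the zero-padded input at this output position is [-2.4 1.7 -1 / 1.4 -0.6 -0.2 / 3.7 -1.5 2]. Elementwise product with the kernel and sum: -2.4·1 + 1.7·0.5 + 1.4·0.5 + -0.6·0.5 + 3.7·-0.5 + -1.5·0.5 + 2·2.

0.25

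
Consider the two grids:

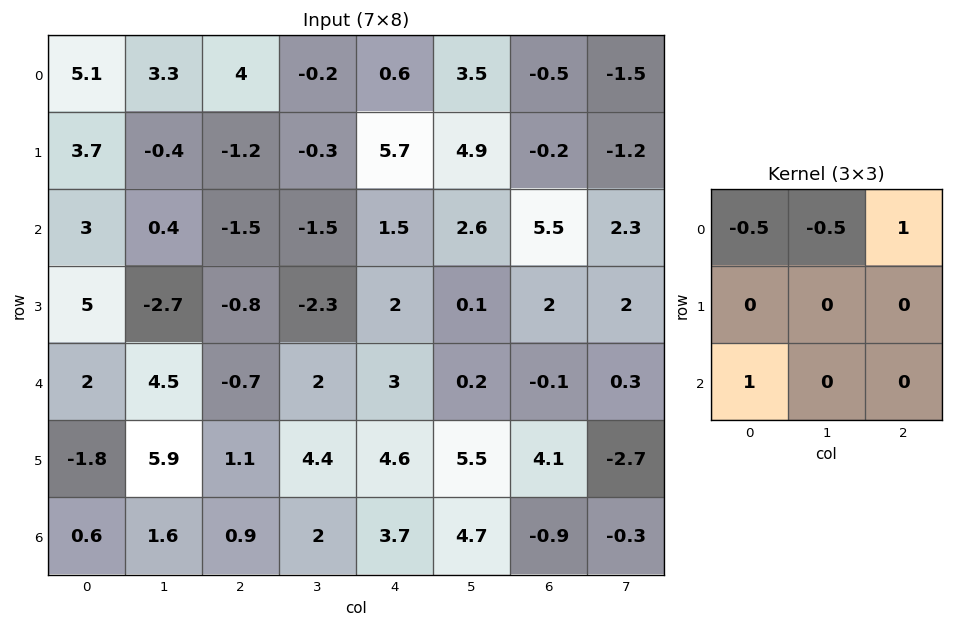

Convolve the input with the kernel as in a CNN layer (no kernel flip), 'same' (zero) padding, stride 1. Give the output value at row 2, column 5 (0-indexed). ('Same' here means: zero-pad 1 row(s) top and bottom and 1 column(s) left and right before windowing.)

-3.5

The receptive field on the zero-padded input at this output position is [5.7 4.9 -0.2 / 1.5 2.6 5.5 / 2 0.1 2]. Elementwise product with the kernel and sum: 5.7·-0.5 + 4.9·-0.5 + -0.2·1 + 2·1.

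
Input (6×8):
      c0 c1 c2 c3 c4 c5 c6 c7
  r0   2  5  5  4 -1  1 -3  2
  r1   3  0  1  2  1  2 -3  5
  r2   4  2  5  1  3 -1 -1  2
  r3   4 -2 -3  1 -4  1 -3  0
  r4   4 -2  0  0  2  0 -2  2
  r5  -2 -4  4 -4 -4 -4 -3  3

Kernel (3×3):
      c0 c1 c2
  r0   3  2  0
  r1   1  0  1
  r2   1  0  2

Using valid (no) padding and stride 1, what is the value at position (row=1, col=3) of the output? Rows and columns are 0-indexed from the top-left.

11

The receptive field on the input at this output position is [2 1 2 / 1 3 -1 / 1 -4 1]. Elementwise product with the kernel and sum: 2·3 + 1·2 + 1·1 + -1·1 + 1·1 + 1·2.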